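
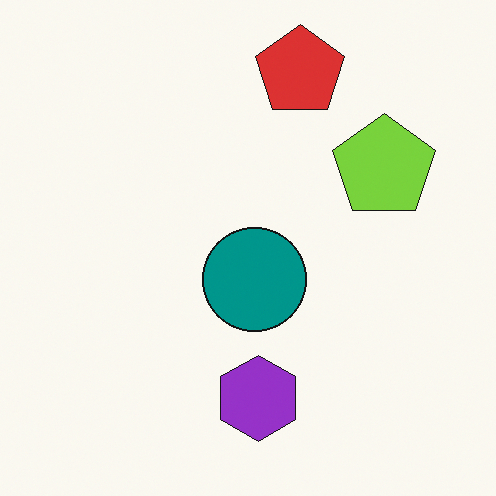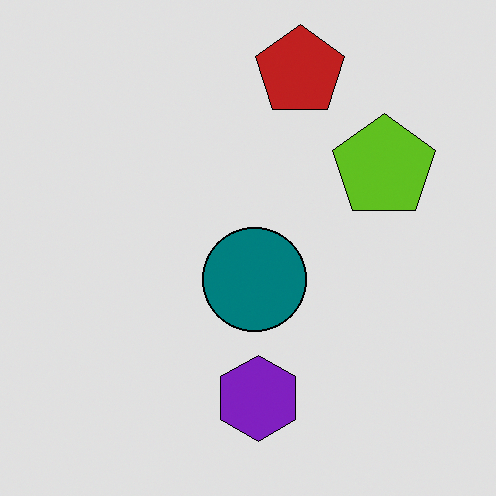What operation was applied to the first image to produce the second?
The second image is the first moderately posterized.

Each flat color has snapped to a coarser quantized level — most visibly, the near-white background has dropped to a flat grey.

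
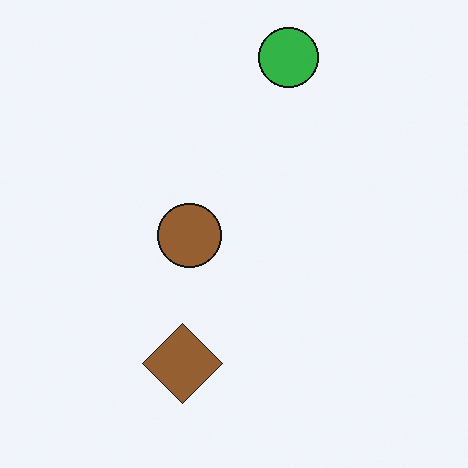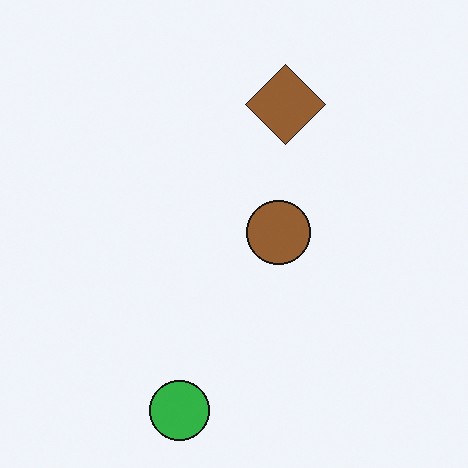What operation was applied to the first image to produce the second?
The image was rotated 180°.

The green circle sits in the top of the first image and the bottom of the second — consistent with a whole-image 180° rotation.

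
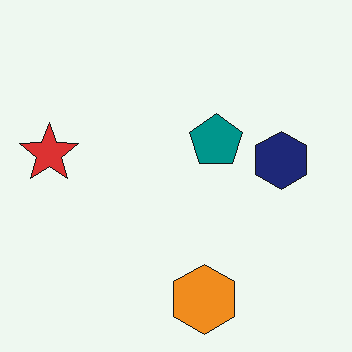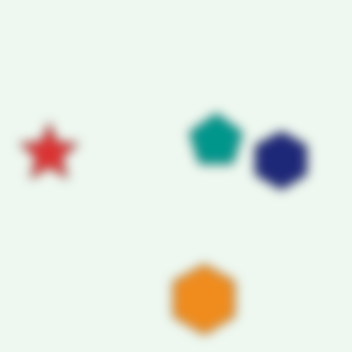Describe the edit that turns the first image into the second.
The second image is the first heavily blurred.

Shape edges and outlines are uniformly softened across the whole image.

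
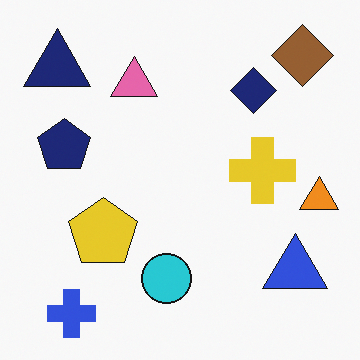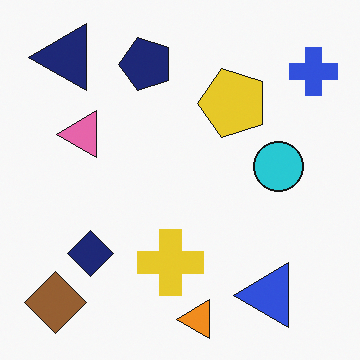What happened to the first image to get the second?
It was transposed (reflected across the top-left ↔ bottom-right diagonal).

Shapes have swapped their row and column positions — what was in the top-right is now in the bottom-left — a diagonal reflection.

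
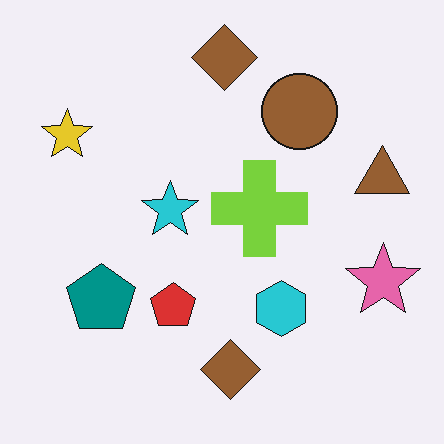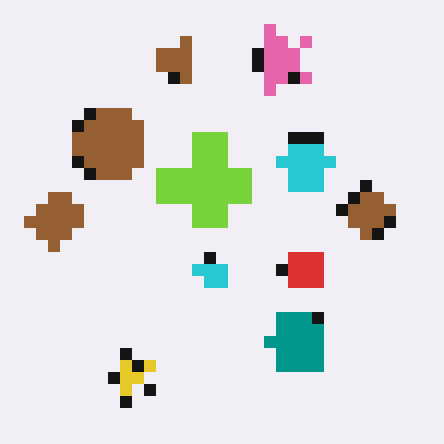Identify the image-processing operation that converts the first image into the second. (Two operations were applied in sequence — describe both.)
The second image is the first rotated 90° counter-clockwise, then coarsely pixelated.

The yellow star sits in the top-left of the first image and the bottom-left of the second — consistent with a whole-image 90° counter-clockwise rotation. Shapes are reduced to large square blocks; fine edges and outlines are lost — a downscale-then-upscale (mosaic) effect.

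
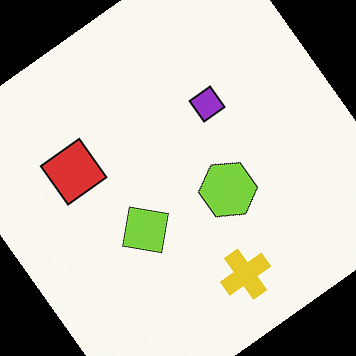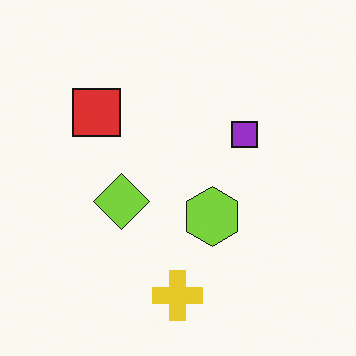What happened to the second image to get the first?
It was rotated counter-clockwise by a large amount — several tens of degrees.

Every shape is tilted by the same angle and the image corners show triangular fill wedges — a whole-image rotation by a non-right angle.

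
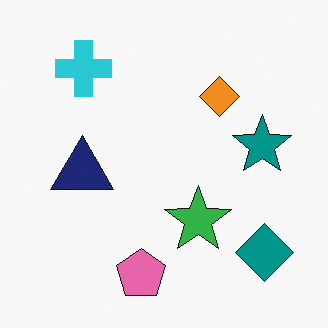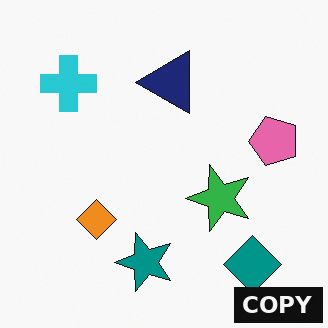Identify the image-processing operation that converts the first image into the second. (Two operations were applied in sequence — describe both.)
The second image is the first transposed (reflected across the top-left ↔ bottom-right diagonal), then watermarked with the text "COPY" in the lower-right corner.

Shapes have swapped their row and column positions — what was in the top-right is now in the bottom-left — a diagonal reflection. A dark label reading "COPY" appears in the lower-right corner.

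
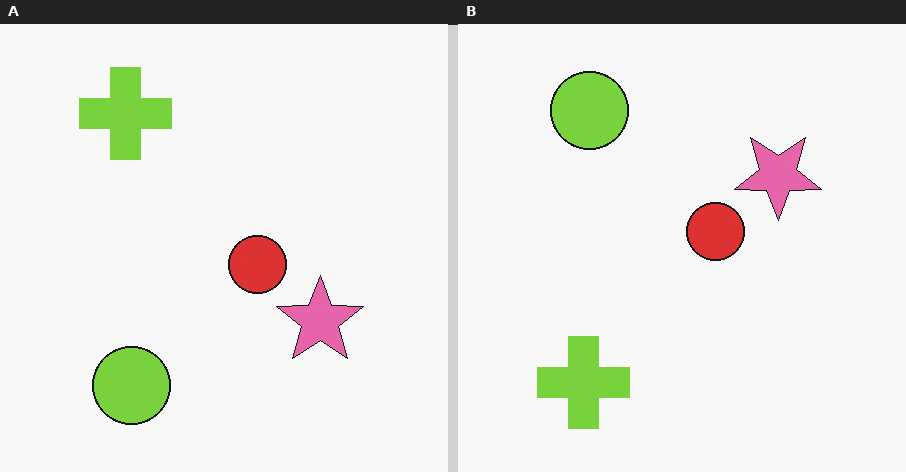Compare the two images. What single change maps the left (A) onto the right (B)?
Flipped vertically (top ↔ bottom).

The lime circle is in the bottom-left of the left (A) image and the top-left of the right (B) — shapes on opposite sides of the horizontal midline have swapped in a mirror flip.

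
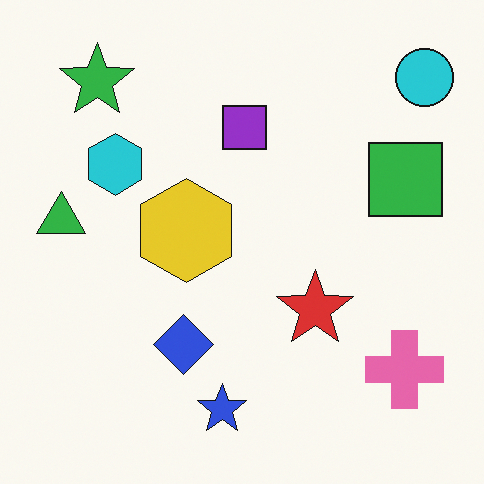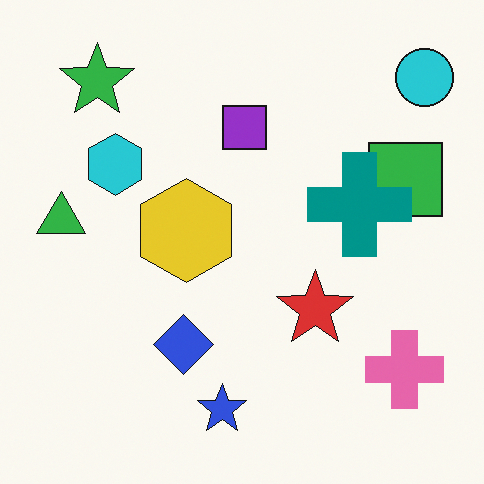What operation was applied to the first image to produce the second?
The image was overlaid with an additional teal cross.

A teal cross appears in the second image that is absent from the first.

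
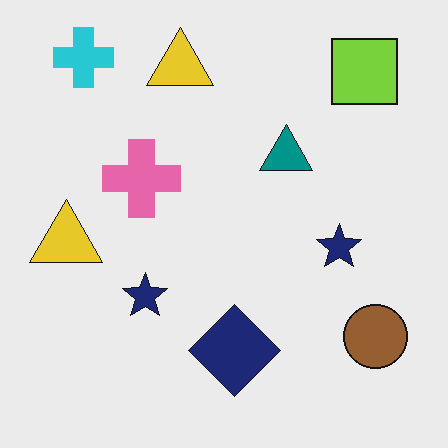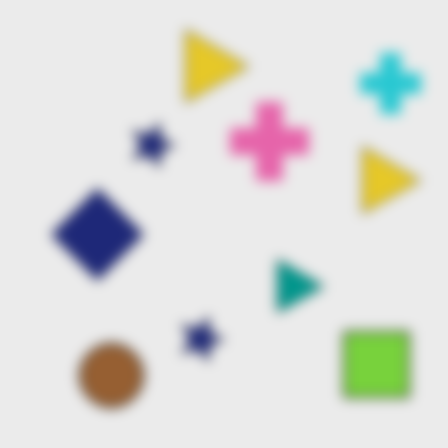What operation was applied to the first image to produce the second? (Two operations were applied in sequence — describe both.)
This is the original image rotated 90° clockwise, then heavily blurred.

The cyan cross sits in the top-left of the first image and the top-right of the second — consistent with a whole-image 90° clockwise rotation. Shape edges and outlines are uniformly softened across the whole image.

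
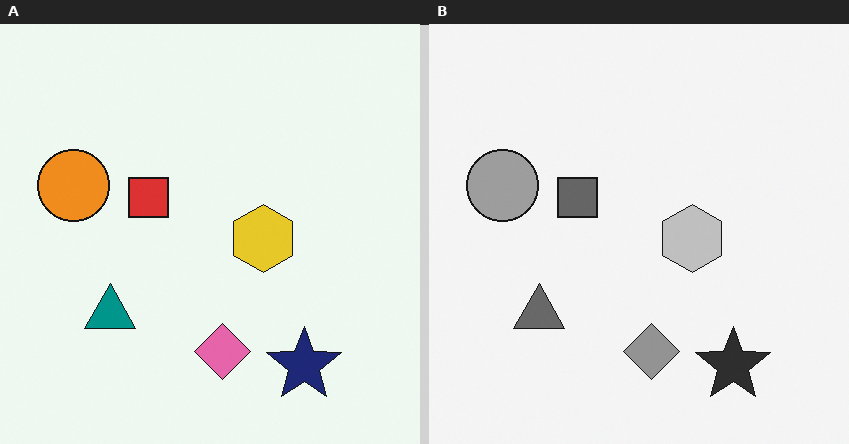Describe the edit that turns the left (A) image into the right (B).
This is the original image converted to grayscale.

All color is removed — every shape is now a shade of grey.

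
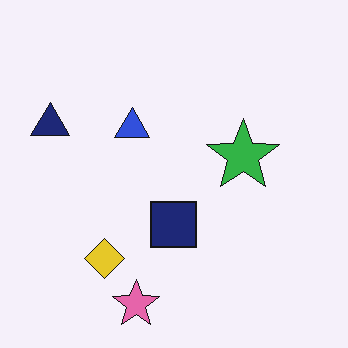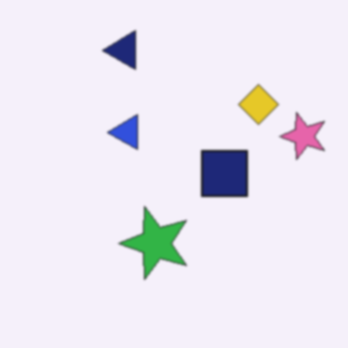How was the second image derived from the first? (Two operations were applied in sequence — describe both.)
The second image is the first transposed (reflected across the top-left ↔ bottom-right diagonal), then given a subtle gaussian blur.

Shapes have swapped their row and column positions — what was in the top-right is now in the bottom-left — a diagonal reflection. Shape edges and outlines are uniformly softened across the whole image.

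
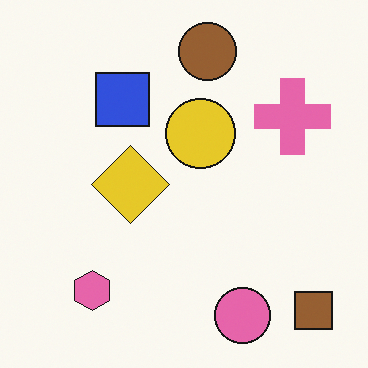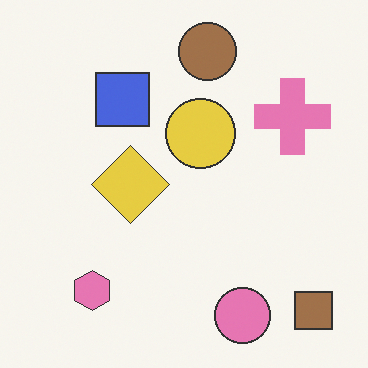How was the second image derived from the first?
Given slightly reduced contrast.

Tones are pushed toward mid-grey across the whole image — a global contrast change.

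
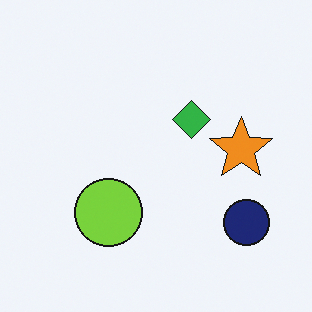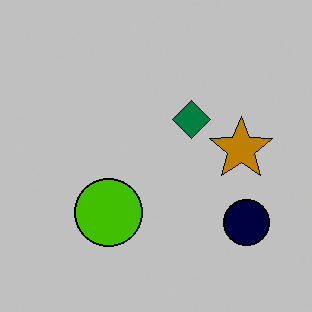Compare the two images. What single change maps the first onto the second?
This is the original image aggressively posterized.

Each flat color has snapped to a coarser quantized level — most visibly, the near-white background has dropped to a flat grey.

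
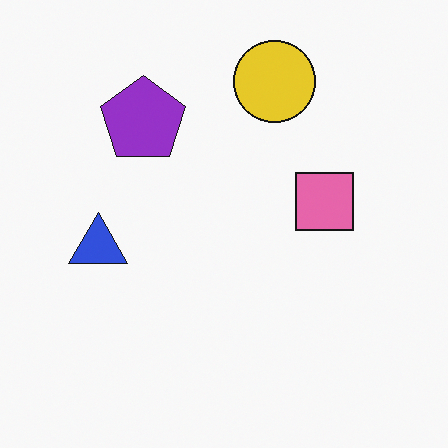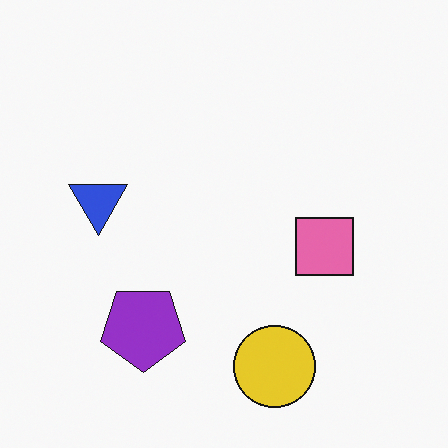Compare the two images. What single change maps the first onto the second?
Flipped vertically (top ↔ bottom).

The yellow circle is in the top of the first image and the bottom of the second — shapes on opposite sides of the horizontal midline have swapped in a mirror flip.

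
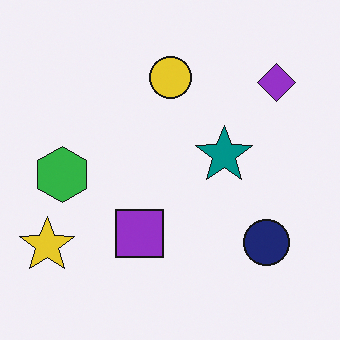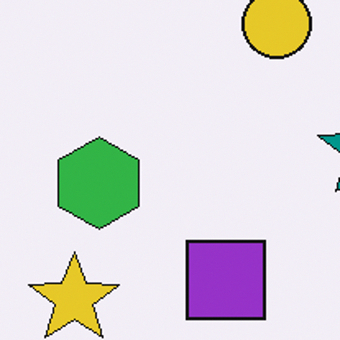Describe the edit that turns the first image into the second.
The transformation is: cropped tightly and scaled back up.

The visible shapes are larger and the field of view is narrower; shapes near the original edges may be partly or wholly outside the frame — a crop-and-rescale.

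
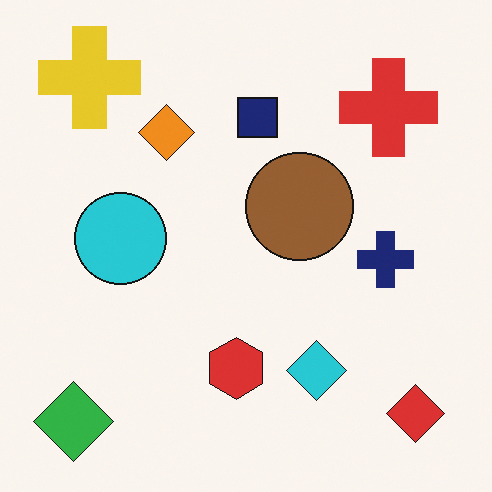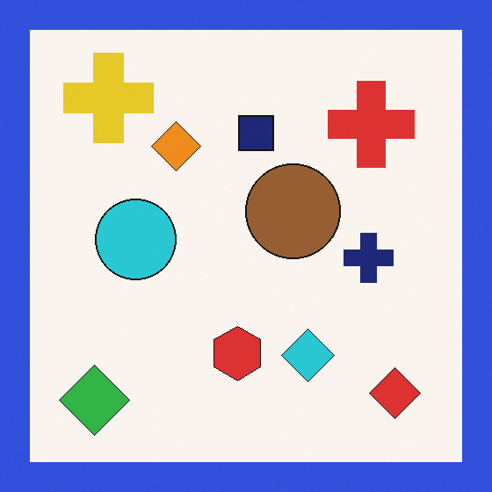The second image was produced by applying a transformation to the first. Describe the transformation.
Framed with a blue border.

A solid blue frame runs around the edge of the second image, with the content slightly shrunk inside it.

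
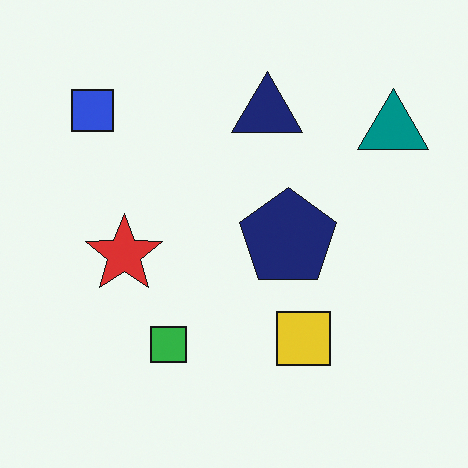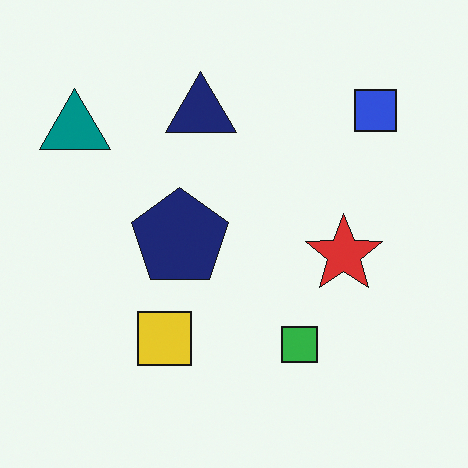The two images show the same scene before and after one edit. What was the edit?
Flipped horizontally (left ↔ right).

The teal triangle is in the top-right of the first image and the top-left of the second — shapes on opposite sides of the vertical midline have swapped in a mirror flip.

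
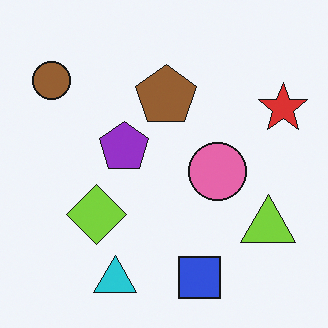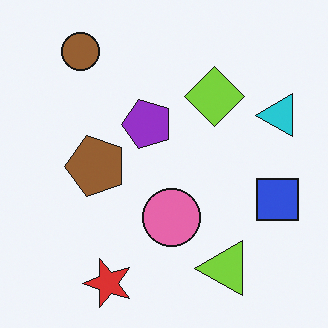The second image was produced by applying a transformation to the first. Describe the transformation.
The image was transposed (reflected across the top-left ↔ bottom-right diagonal).

Shapes have swapped their row and column positions — what was in the top-right is now in the bottom-left — a diagonal reflection.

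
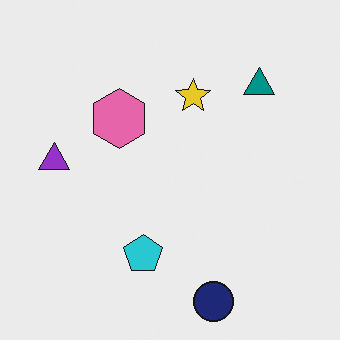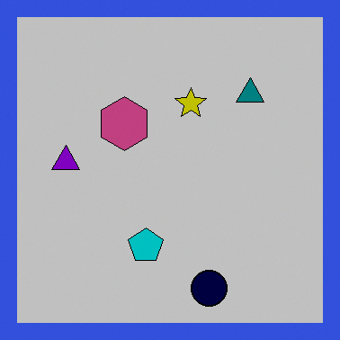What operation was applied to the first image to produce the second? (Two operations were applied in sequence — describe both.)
Aggressively posterized, then framed with a blue border.

Each flat color has snapped to a coarser quantized level — most visibly, the near-white background has dropped to a flat grey. A solid blue frame runs around the edge of the second image, with the content slightly shrunk inside it.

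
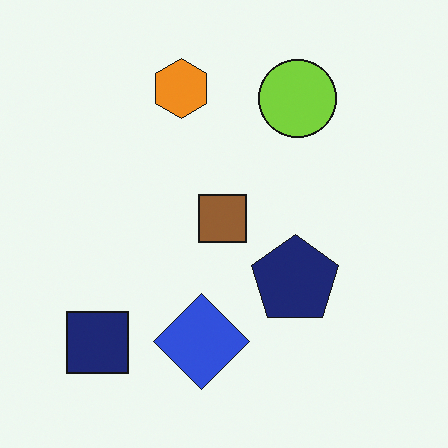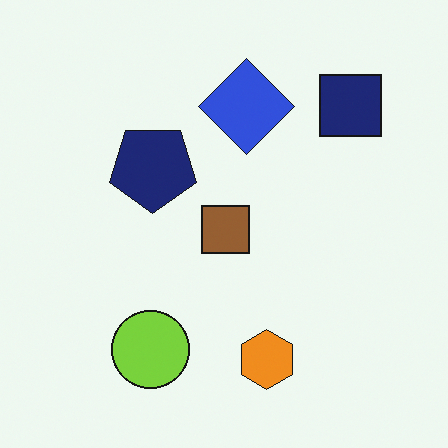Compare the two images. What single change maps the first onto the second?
It was rotated 180°.

The navy square sits in the bottom-left of the first image and the top-right of the second — consistent with a whole-image 180° rotation.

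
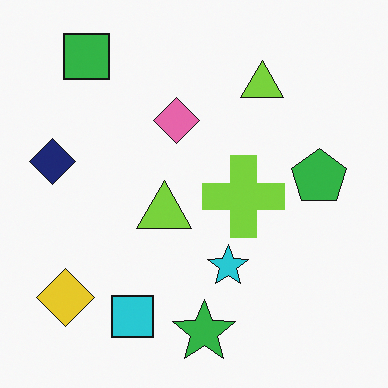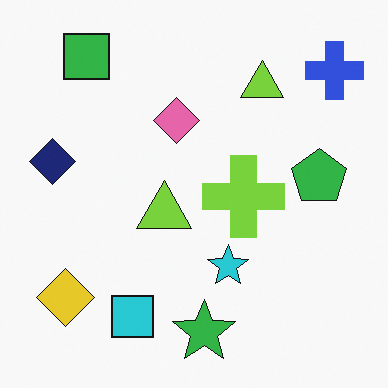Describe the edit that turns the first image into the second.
Overlaid with an additional blue cross.

A blue cross appears in the second image that is absent from the first.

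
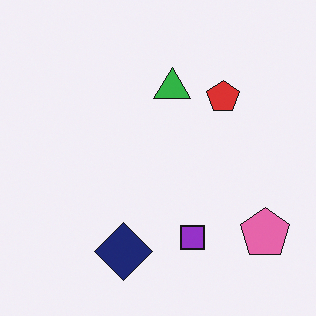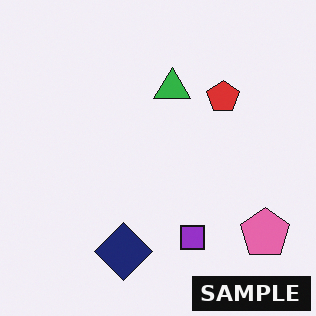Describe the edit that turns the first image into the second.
The second image is the first watermarked with the text "SAMPLE" in the lower-right corner.

A dark label reading "SAMPLE" appears in the lower-right corner.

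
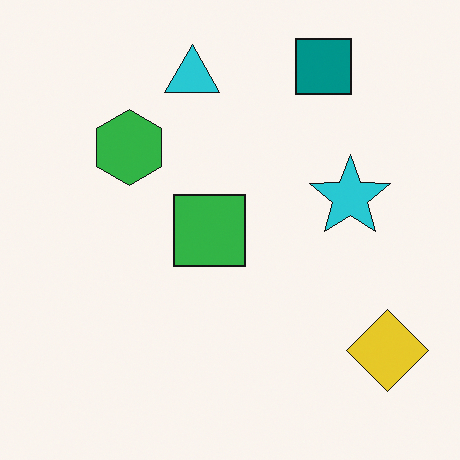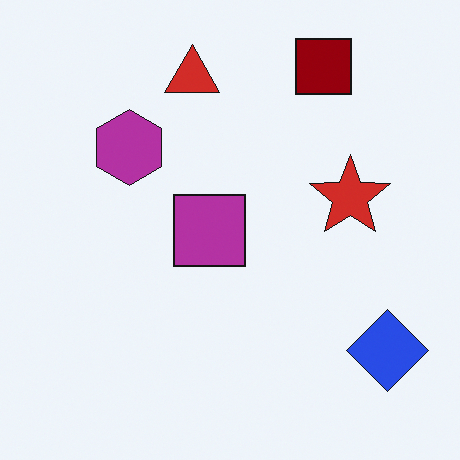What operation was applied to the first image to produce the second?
The second image is the first hue-shifted through roughly half the color wheel.

Every shape's color has rotated by the same amount around the hue wheel — a uniform hue shift.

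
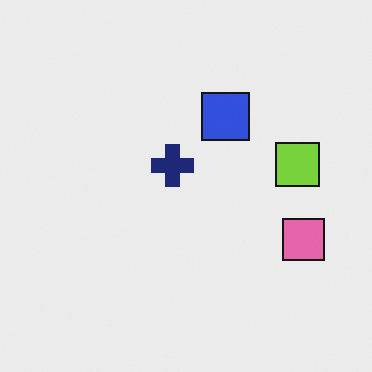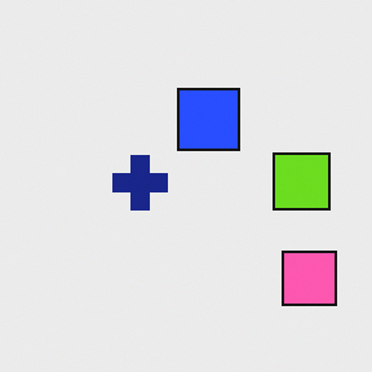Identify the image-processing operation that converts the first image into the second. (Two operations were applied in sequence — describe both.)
Cropped slightly and scaled back up, then slightly oversaturated.

The visible shapes are larger and the field of view is narrower; shapes near the original edges may be partly or wholly outside the frame — a crop-and-rescale. All colors are more vivid — a global saturation change.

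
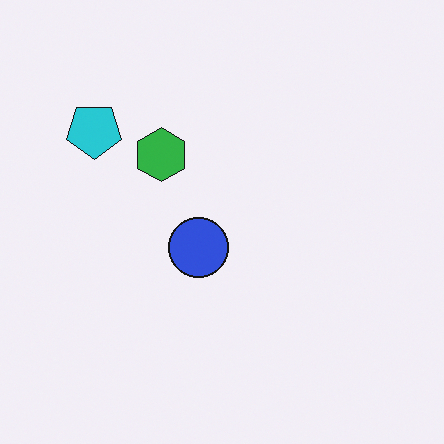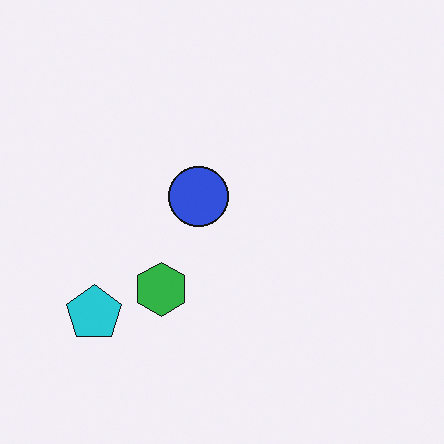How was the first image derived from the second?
It was flipped vertically (top ↔ bottom).

The cyan pentagon is in the bottom-left of the second image and the top-left of the first — shapes on opposite sides of the horizontal midline have swapped in a mirror flip.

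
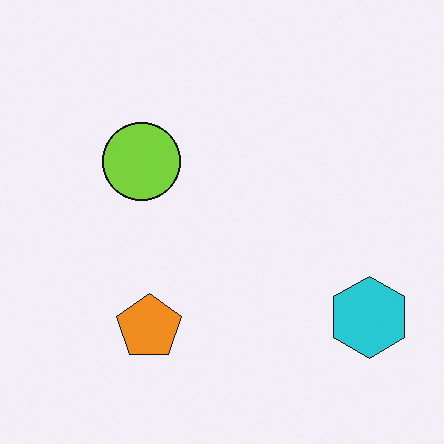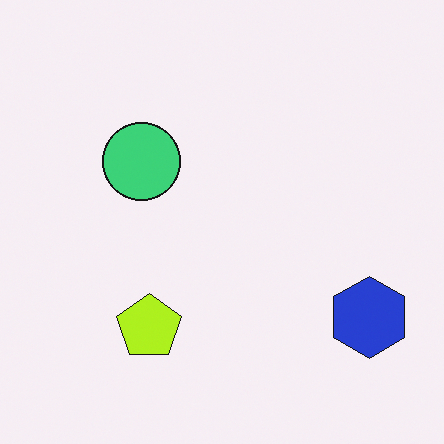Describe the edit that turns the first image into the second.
Hue-shifted by a small amount.

Every shape's color has rotated by the same amount around the hue wheel — a uniform hue shift.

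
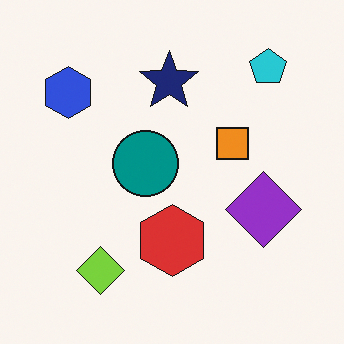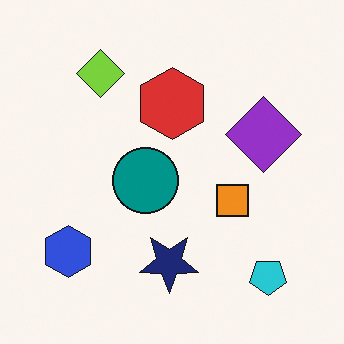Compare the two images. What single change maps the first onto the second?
The second image is the first flipped vertically (top ↔ bottom).

The cyan pentagon is in the top-right of the first image and the bottom-right of the second — shapes on opposite sides of the horizontal midline have swapped in a mirror flip.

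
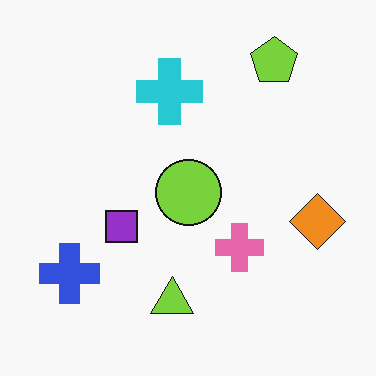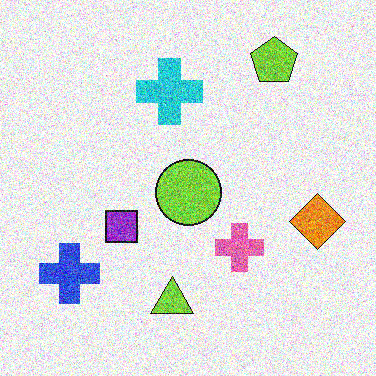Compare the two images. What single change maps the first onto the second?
The image was degraded with heavy additive noise.

Random speckle covers the whole image, including the flat background.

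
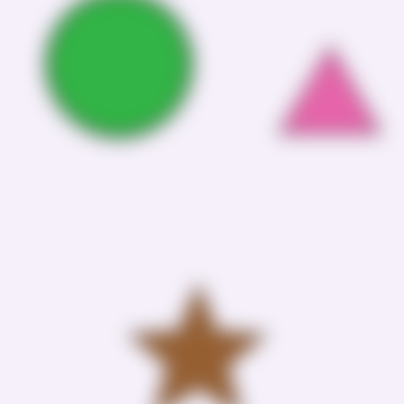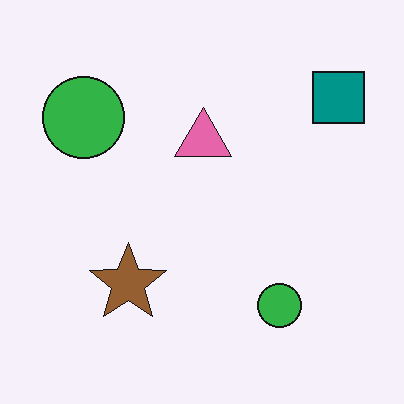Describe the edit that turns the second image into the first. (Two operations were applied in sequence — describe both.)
The image was strongly gaussian-blurred, then cropped tightly and scaled back up.

Shape edges and outlines are uniformly softened across the whole image. The visible shapes are larger and the field of view is narrower; shapes near the original edges may be partly or wholly outside the frame — a crop-and-rescale.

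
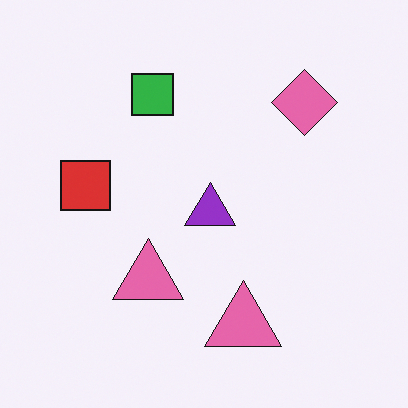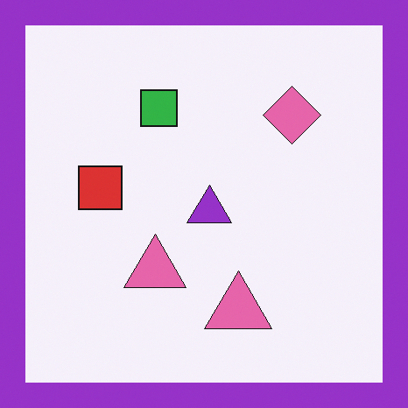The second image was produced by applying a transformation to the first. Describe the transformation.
The transformation is: framed with a purple border.

A solid purple frame runs around the edge of the second image, with the content slightly shrunk inside it.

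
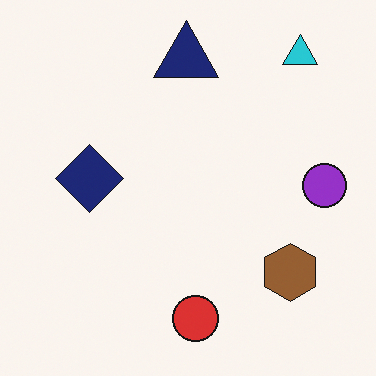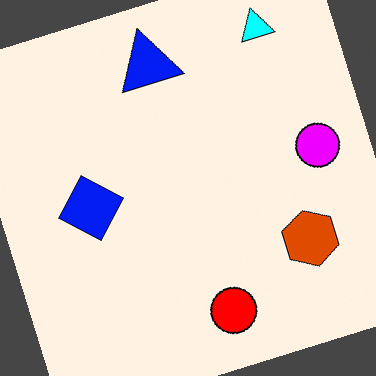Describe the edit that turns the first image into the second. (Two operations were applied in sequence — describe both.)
Made much more vivid (saturation change), then rotated counter-clockwise by a clearly visible amount.

All colors are more vivid — a global saturation change. Every shape is tilted by the same angle and the image corners show triangular fill wedges — a whole-image rotation by a non-right angle.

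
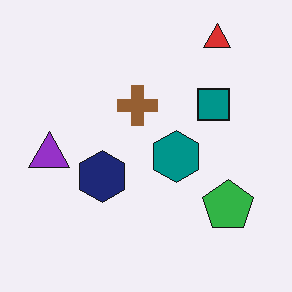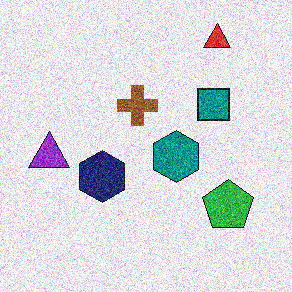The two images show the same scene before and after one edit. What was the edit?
Degraded with a thick layer of grain.

Random speckle covers the whole image, including the flat background.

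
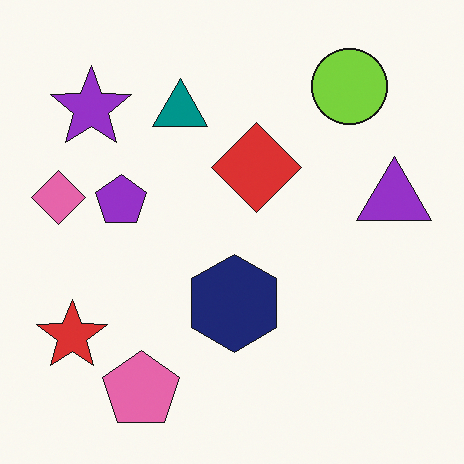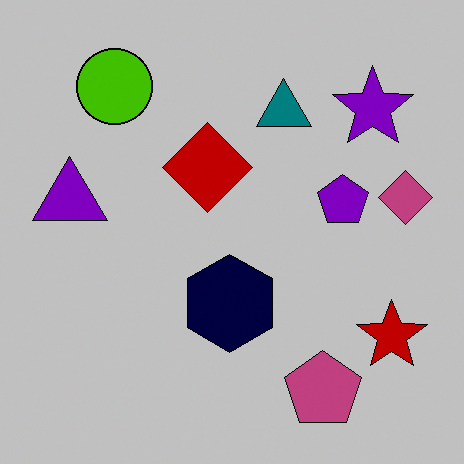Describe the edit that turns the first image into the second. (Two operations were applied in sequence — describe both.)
The second image is the first flipped horizontally (left ↔ right), then aggressively posterized.

The pink diamond is in the left of the first image and the right of the second — shapes on opposite sides of the vertical midline have swapped in a mirror flip. Each flat color has snapped to a coarser quantized level — most visibly, the near-white background has dropped to a flat grey.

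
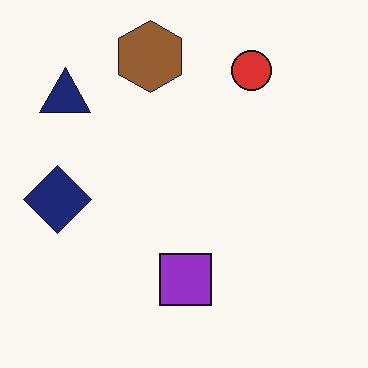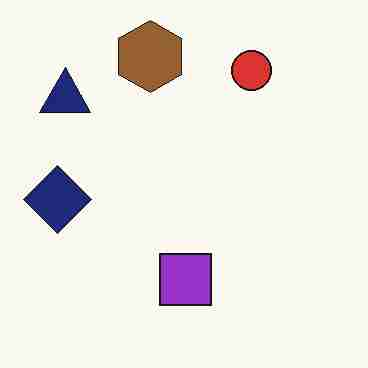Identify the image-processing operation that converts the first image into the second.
The second image is the first heavily JPEG-compressed with obvious blocking artifacts.

Blocky 8×8 compression artifacts appear around shape edges and the flat background shows ringing — characteristic JPEG degradation.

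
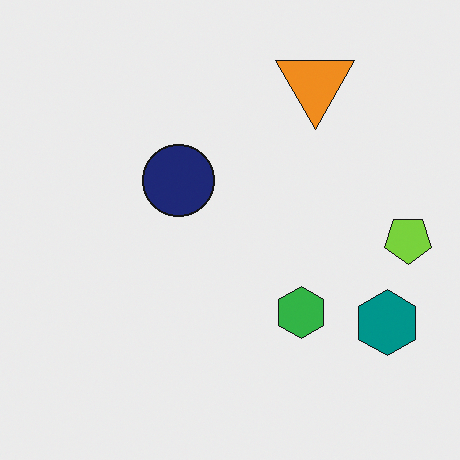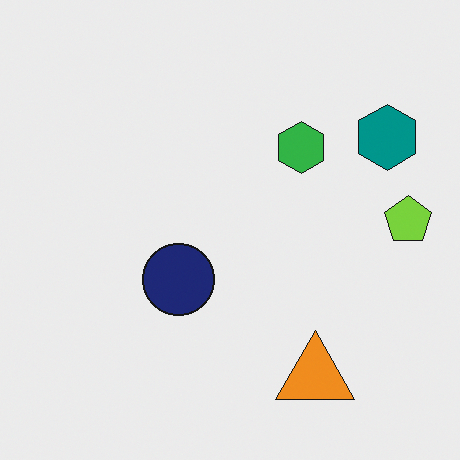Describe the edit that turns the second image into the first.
The transformation is: flipped vertically (top ↔ bottom).

The orange triangle is in the bottom-right of the second image and the top-right of the first — shapes on opposite sides of the horizontal midline have swapped in a mirror flip.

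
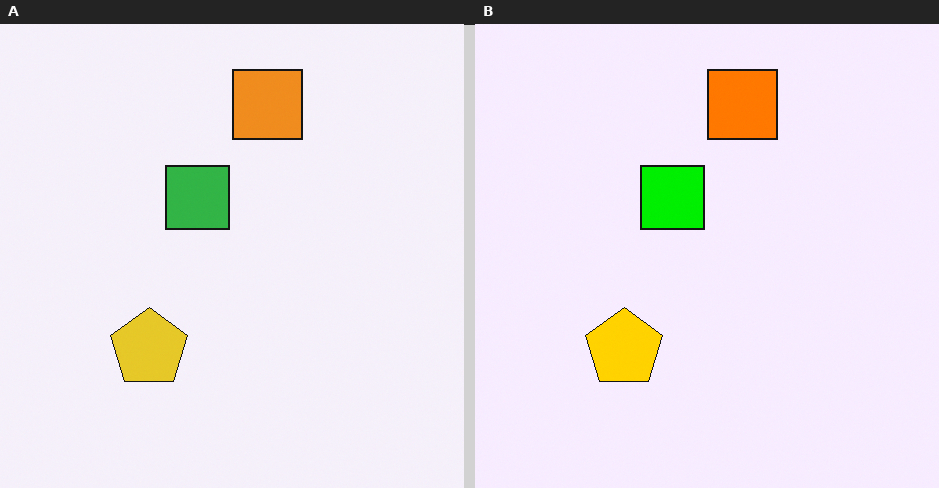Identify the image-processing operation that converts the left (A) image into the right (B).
Heavily oversaturated.

All colors are more vivid — a global saturation change.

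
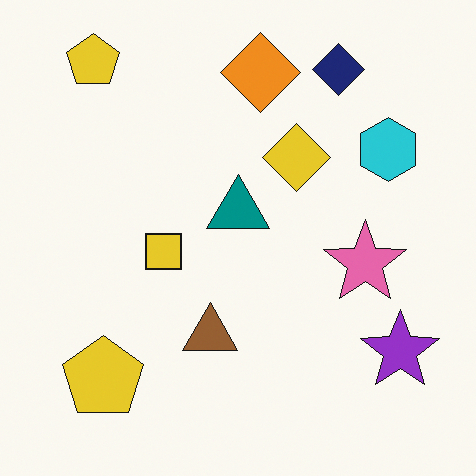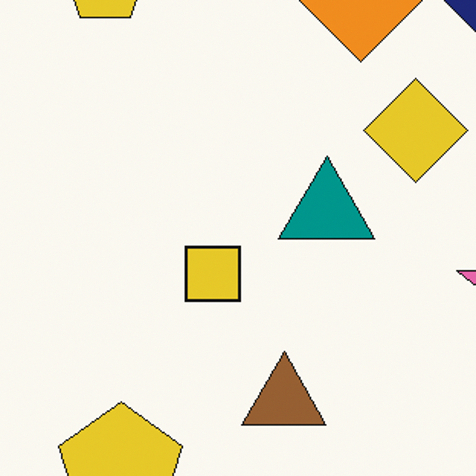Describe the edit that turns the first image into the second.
The transformation is: cropped to a modestly smaller region and rescaled.

The visible shapes are larger and the field of view is narrower; shapes near the original edges may be partly or wholly outside the frame — a crop-and-rescale.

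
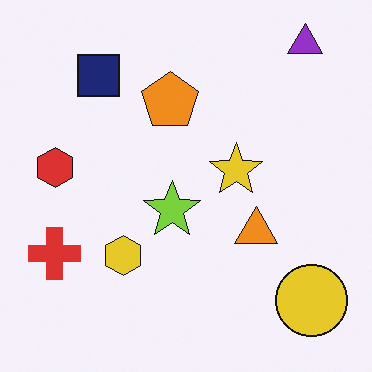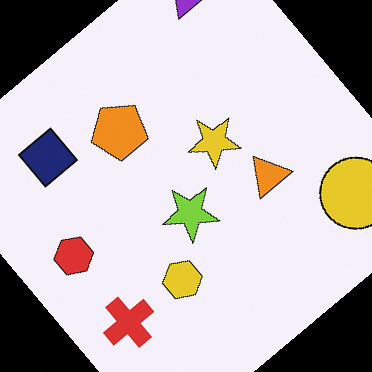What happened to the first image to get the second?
The second image is the first rotated counter-clockwise by a large amount — several tens of degrees.

Every shape is tilted by the same angle and the image corners show triangular fill wedges — a whole-image rotation by a non-right angle.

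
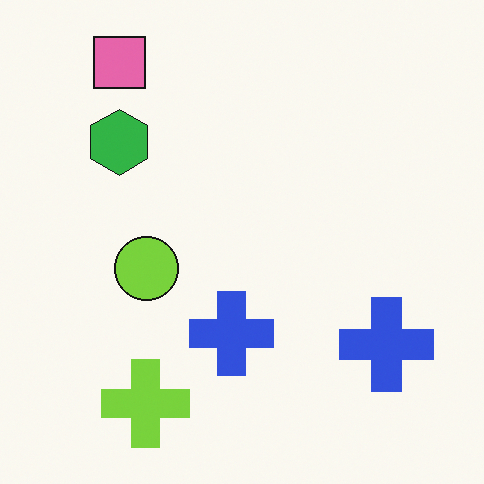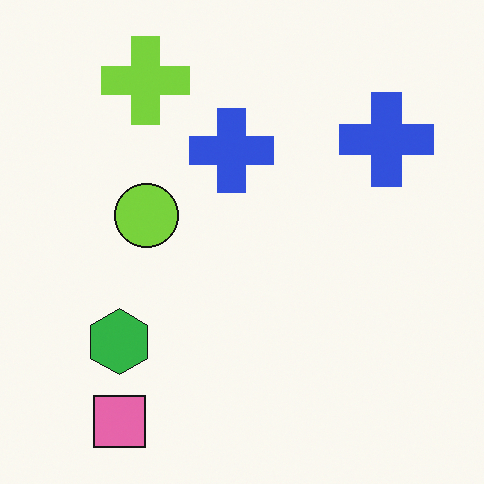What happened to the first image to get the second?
Flipped vertically (top ↔ bottom).

The pink square is in the top-left of the first image and the bottom-left of the second — shapes on opposite sides of the horizontal midline have swapped in a mirror flip.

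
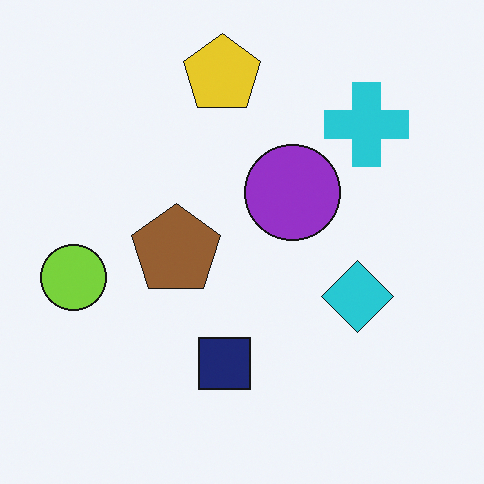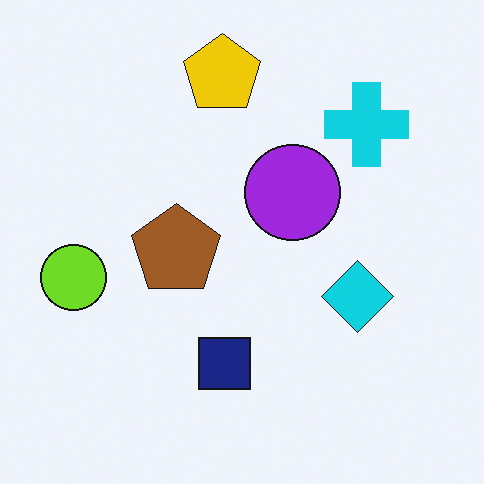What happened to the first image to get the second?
The transformation is: slightly oversaturated.

All colors are more vivid — a global saturation change.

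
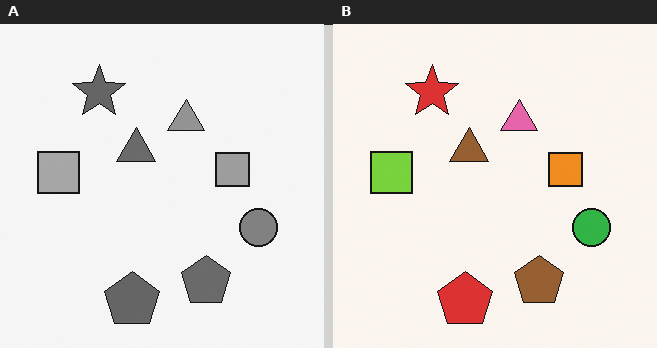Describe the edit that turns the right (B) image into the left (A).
This is the original image converted to grayscale.

All color is removed — every shape is now a shade of grey.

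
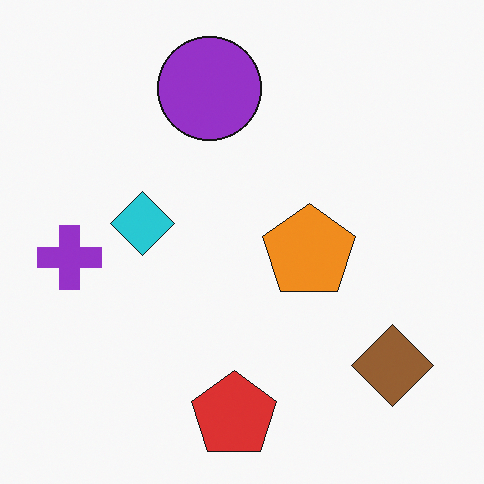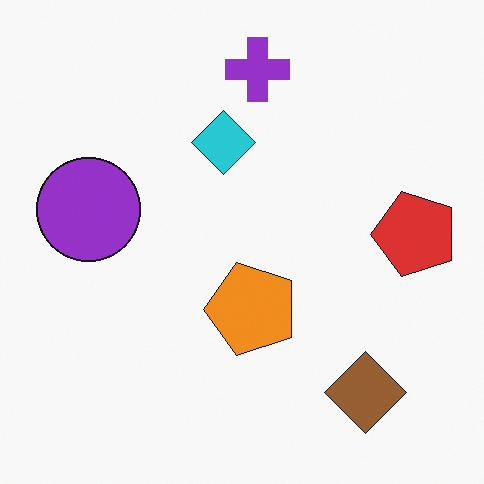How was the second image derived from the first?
The image was transposed (reflected across the top-left ↔ bottom-right diagonal).

Shapes have swapped their row and column positions — what was in the top-right is now in the bottom-left — a diagonal reflection.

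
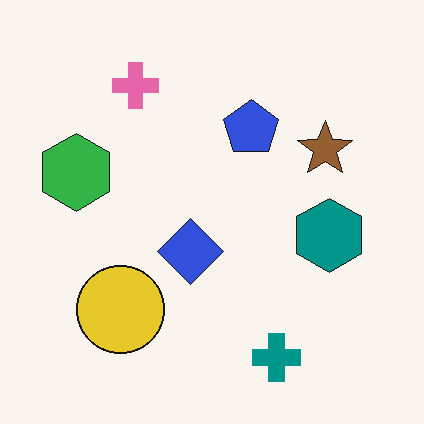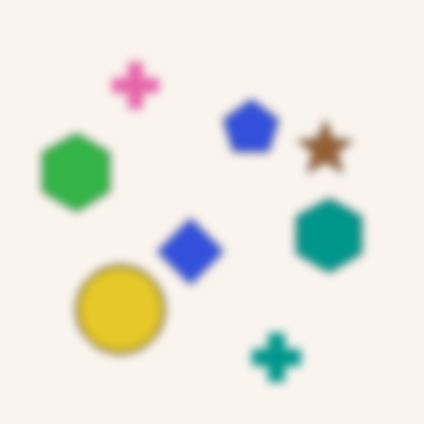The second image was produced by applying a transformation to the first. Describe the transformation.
The image was noticeably gaussian-blurred.

Shape edges and outlines are uniformly softened across the whole image.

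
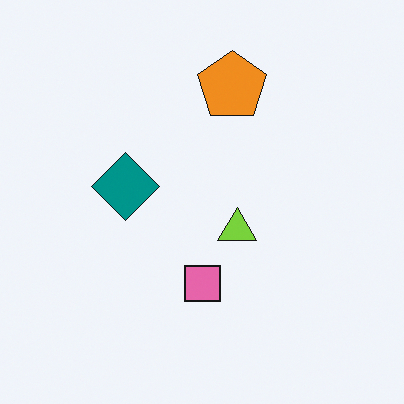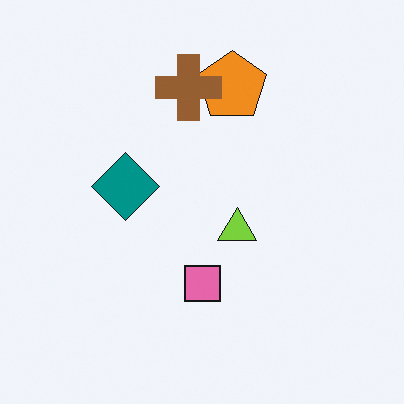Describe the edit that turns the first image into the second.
This is the original image overlaid with an additional brown cross.

A brown cross appears in the second image that is absent from the first.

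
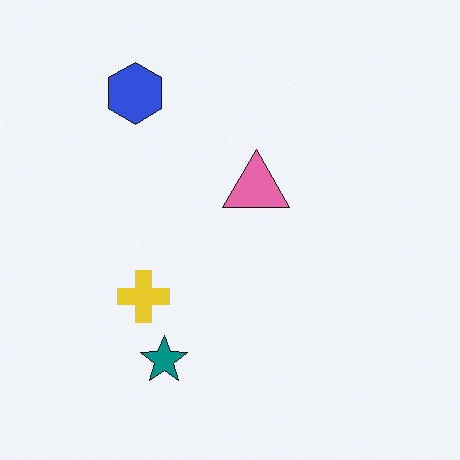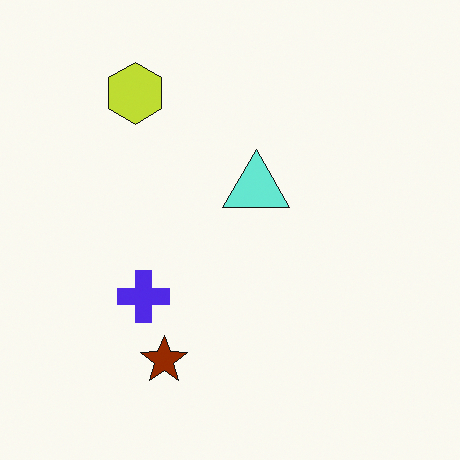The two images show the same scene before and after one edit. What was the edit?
It was hue-shifted by a large amount.

Every shape's color has rotated by the same amount around the hue wheel — a uniform hue shift.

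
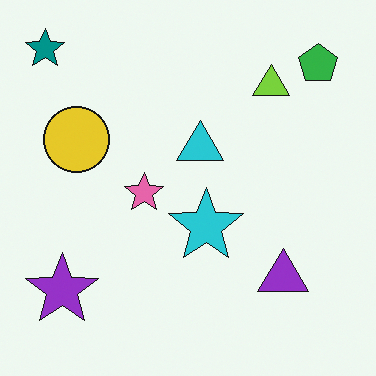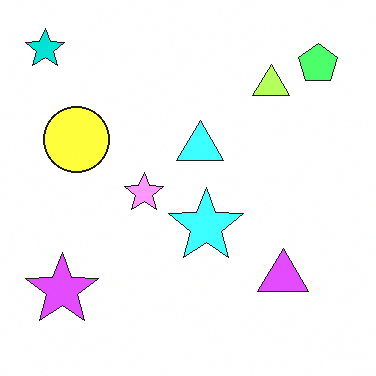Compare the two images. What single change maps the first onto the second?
The transformation is: substantially brightened.

Every pixel — background and shapes alike — is uniformly brightened.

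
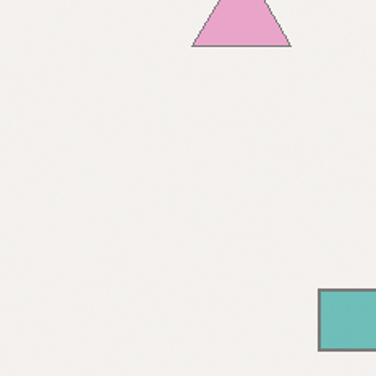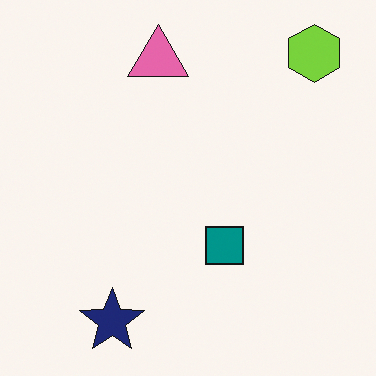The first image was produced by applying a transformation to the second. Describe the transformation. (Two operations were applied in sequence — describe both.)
The image was washed out (contrast reduced), then cropped tightly and scaled back up.

Tones are pushed toward mid-grey across the whole image — a global contrast change. The visible shapes are larger and the field of view is narrower; shapes near the original edges may be partly or wholly outside the frame — a crop-and-rescale.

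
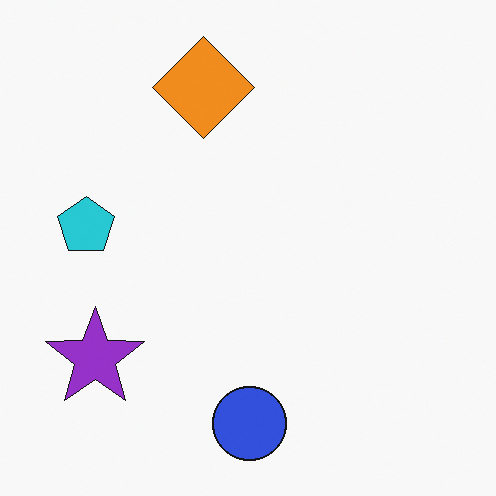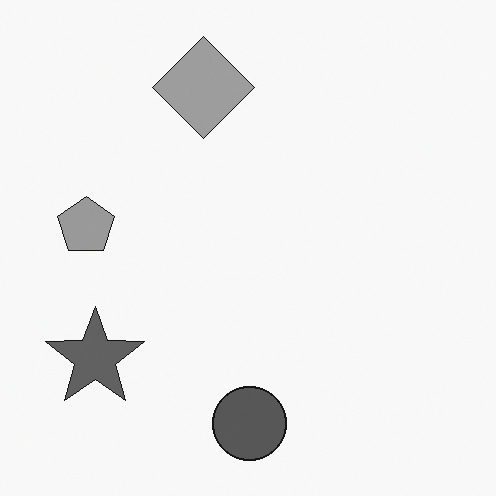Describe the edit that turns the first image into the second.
The transformation is: converted to grayscale.

All color is removed — every shape is now a shade of grey.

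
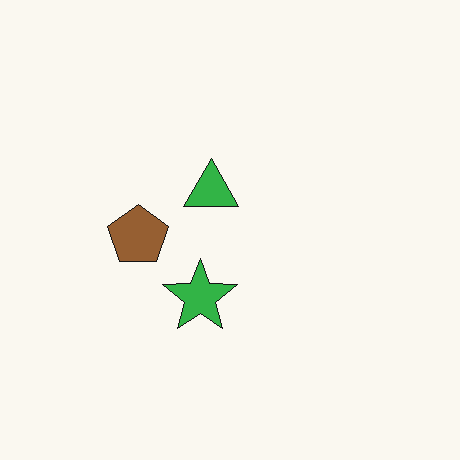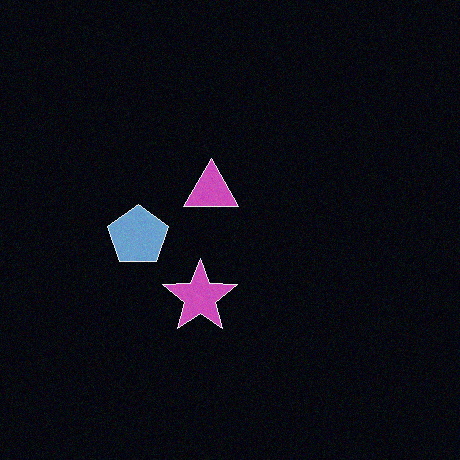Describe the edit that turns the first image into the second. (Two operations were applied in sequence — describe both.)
Color-inverted (negative), then degraded with light additive noise.

The light background has become dark and every shape's color is its complement — a photographic negative. Random speckle covers the whole image, including the flat background.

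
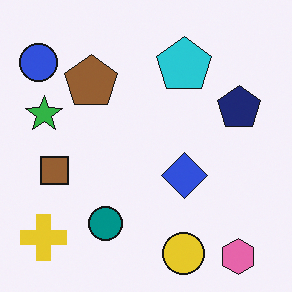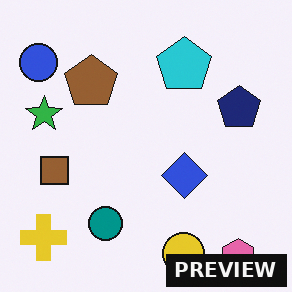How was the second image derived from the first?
The transformation is: watermarked with the text "PREVIEW" in the lower-right corner.

A dark label reading "PREVIEW" appears in the lower-right corner.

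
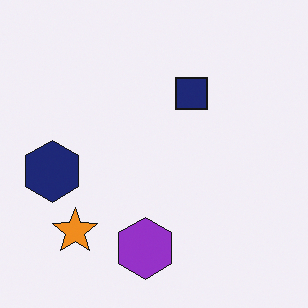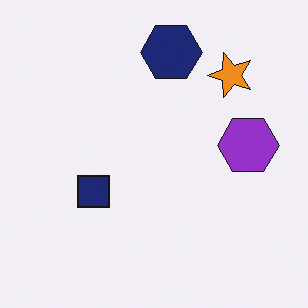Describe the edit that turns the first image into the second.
The transformation is: transposed (reflected across the top-left ↔ bottom-right diagonal).

Shapes have swapped their row and column positions — what was in the top-right is now in the bottom-left — a diagonal reflection.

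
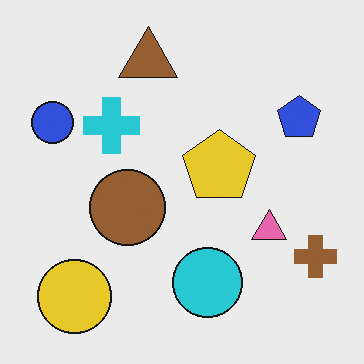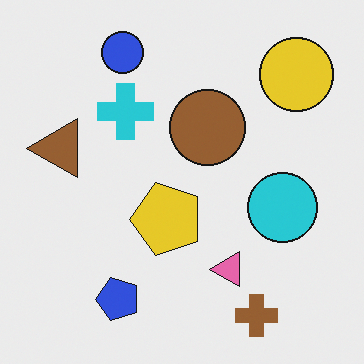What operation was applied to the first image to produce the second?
This is the original image transposed (reflected across the top-left ↔ bottom-right diagonal).

Shapes have swapped their row and column positions — what was in the top-right is now in the bottom-left — a diagonal reflection.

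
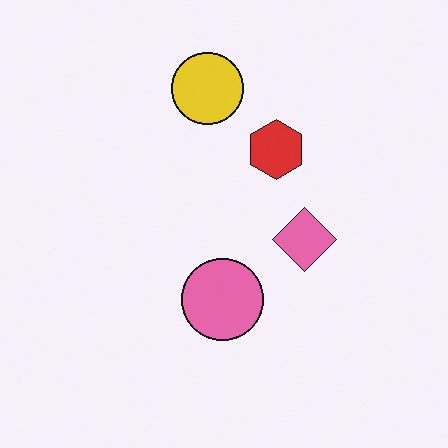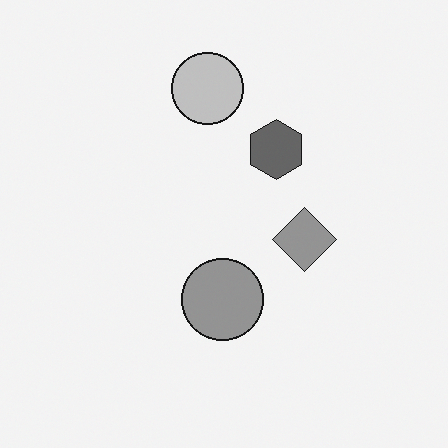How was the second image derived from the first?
It was converted to grayscale.

All color is removed — every shape is now a shade of grey.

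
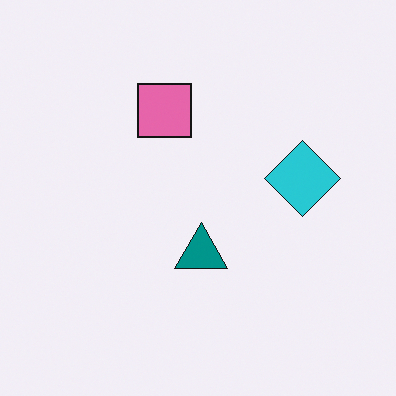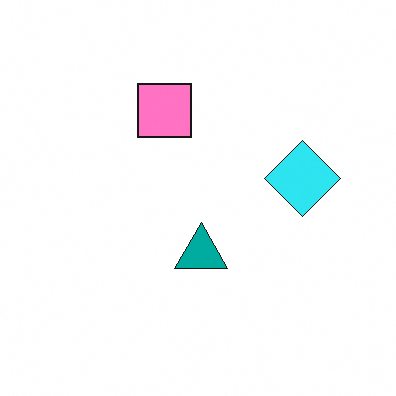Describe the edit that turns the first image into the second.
The second image is the first brightened a little.

Every pixel — background and shapes alike — is uniformly brightened.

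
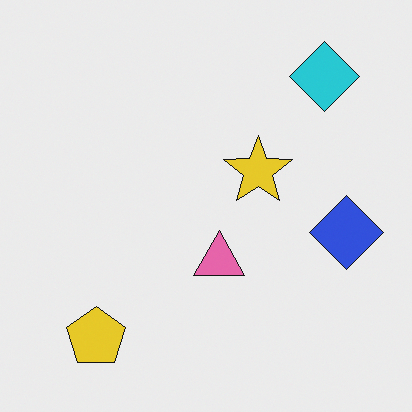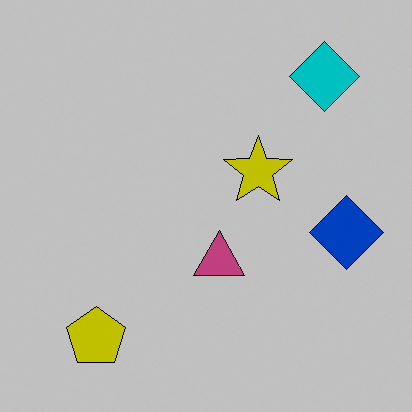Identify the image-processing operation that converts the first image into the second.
The image was heavily posterized to just a handful of flat colors.

Each flat color has snapped to a coarser quantized level — most visibly, the near-white background has dropped to a flat grey.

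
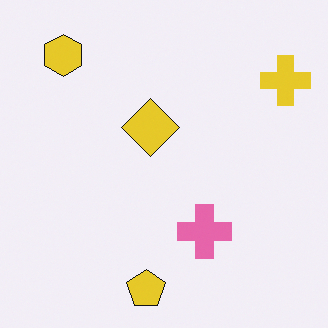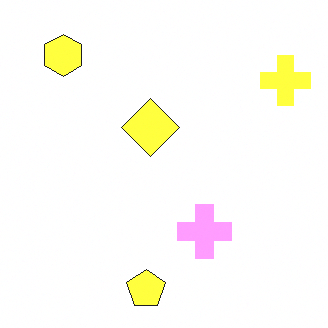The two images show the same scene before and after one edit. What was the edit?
The transformation is: substantially brightened.

Every pixel — background and shapes alike — is uniformly brightened.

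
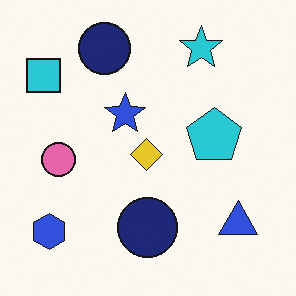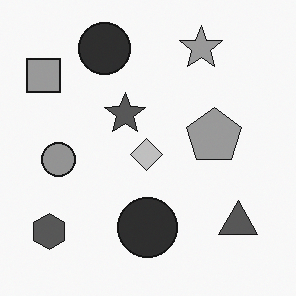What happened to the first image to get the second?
Converted to grayscale.

All color is removed — every shape is now a shade of grey.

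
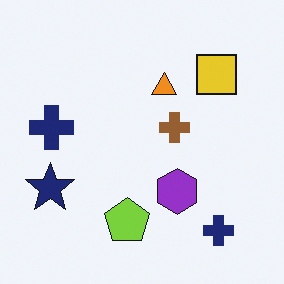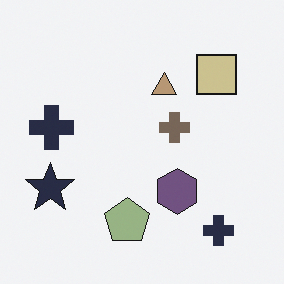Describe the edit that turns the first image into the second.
This is the original image heavily desaturated.

All colors are more muted and greyish — a global saturation change.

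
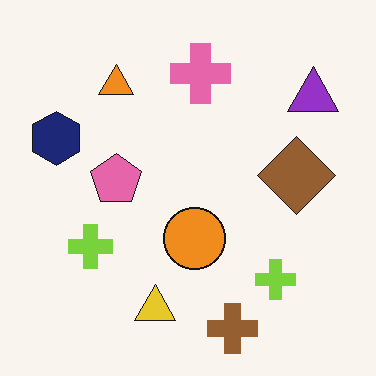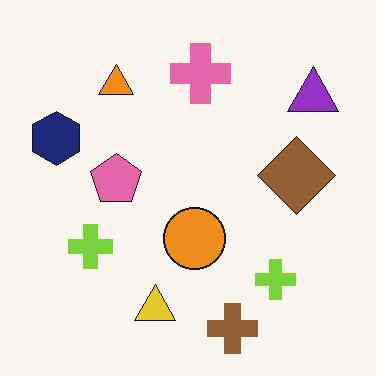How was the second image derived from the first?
It was JPEG-compressed with visible artifacts.

Blocky 8×8 compression artifacts appear around shape edges and the flat background shows ringing — characteristic JPEG degradation.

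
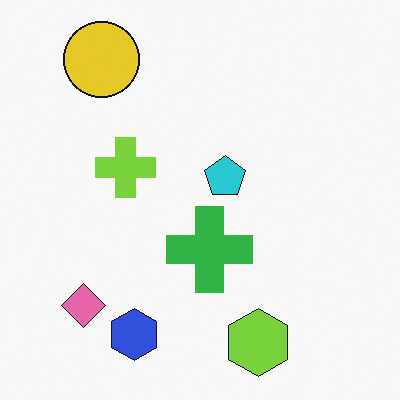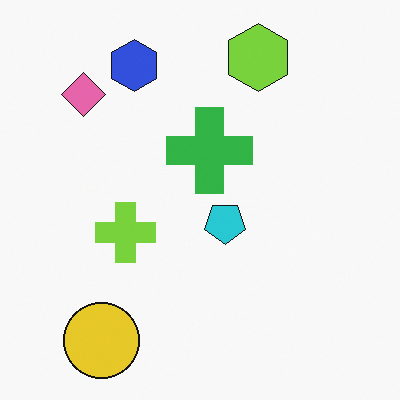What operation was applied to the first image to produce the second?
The image was flipped vertically (top ↔ bottom).

The lime hexagon is in the bottom of the first image and the top of the second — shapes on opposite sides of the horizontal midline have swapped in a mirror flip.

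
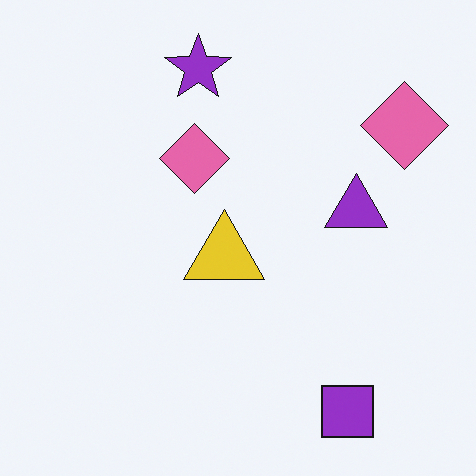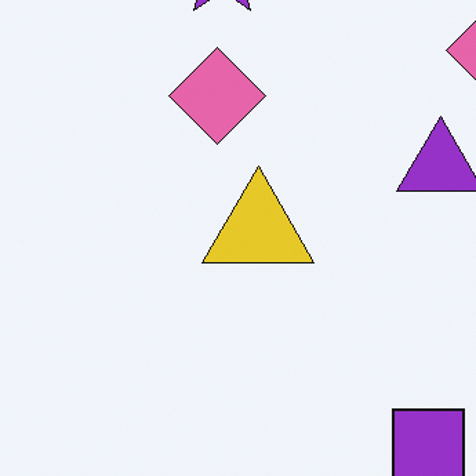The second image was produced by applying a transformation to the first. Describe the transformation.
It was cropped slightly and scaled back up.

The visible shapes are larger and the field of view is narrower; shapes near the original edges may be partly or wholly outside the frame — a crop-and-rescale.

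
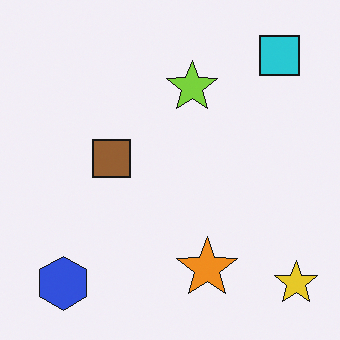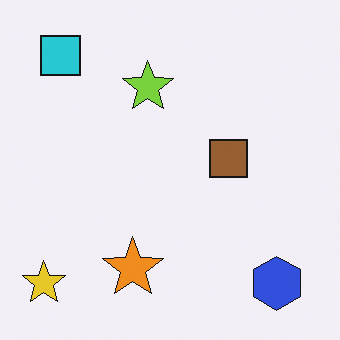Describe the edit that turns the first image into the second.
Flipped horizontally (left ↔ right).

The yellow star is in the bottom-right of the first image and the bottom-left of the second — shapes on opposite sides of the vertical midline have swapped in a mirror flip.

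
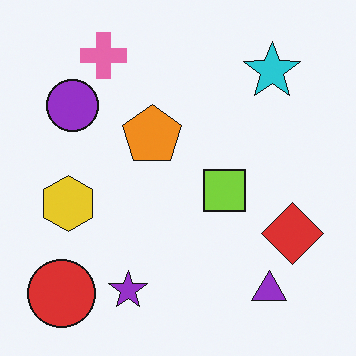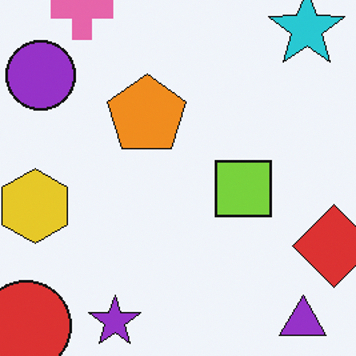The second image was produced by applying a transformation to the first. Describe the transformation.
It was cropped slightly and scaled back up.

The visible shapes are larger and the field of view is narrower; shapes near the original edges may be partly or wholly outside the frame — a crop-and-rescale.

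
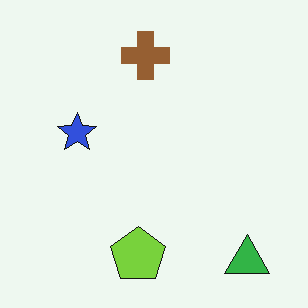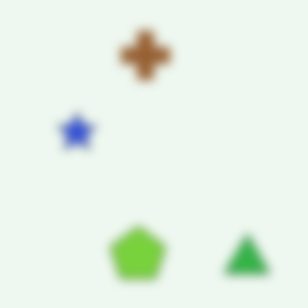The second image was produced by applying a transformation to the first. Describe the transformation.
The transformation is: strongly gaussian-blurred.

Shape edges and outlines are uniformly softened across the whole image.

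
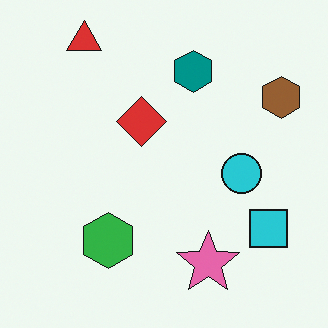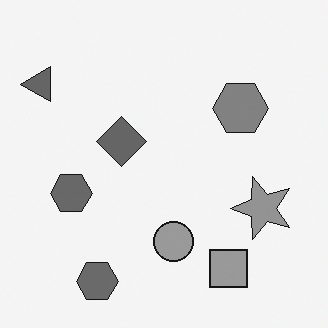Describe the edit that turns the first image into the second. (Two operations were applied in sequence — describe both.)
It was converted to grayscale, then transposed (reflected across the top-left ↔ bottom-right diagonal).

All color is removed — every shape is now a shade of grey. Shapes have swapped their row and column positions — what was in the top-right is now in the bottom-left — a diagonal reflection.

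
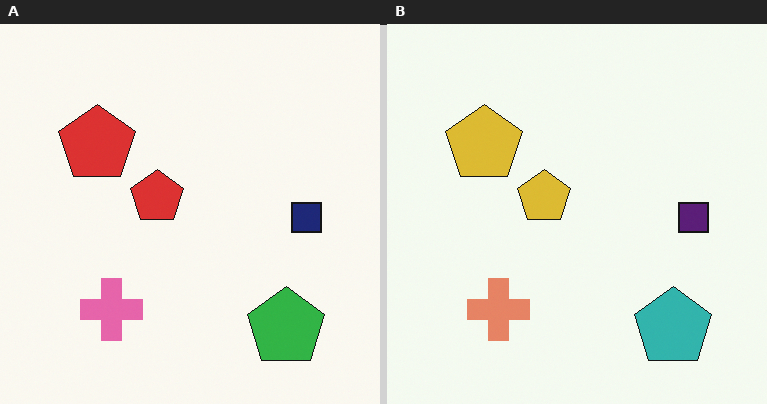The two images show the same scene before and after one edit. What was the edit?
It was hue-shifted slightly.

Every shape's color has rotated by the same amount around the hue wheel — a uniform hue shift.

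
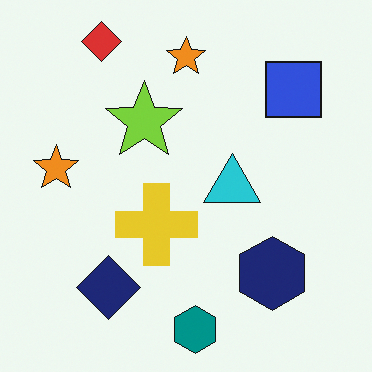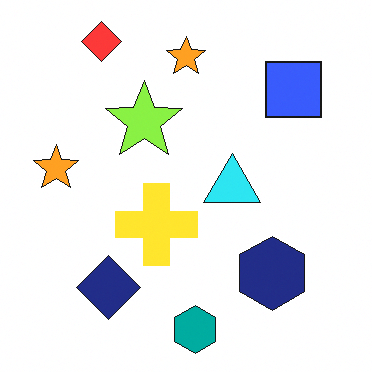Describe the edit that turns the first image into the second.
The second image is the first brightened a little.

Every pixel — background and shapes alike — is uniformly brightened.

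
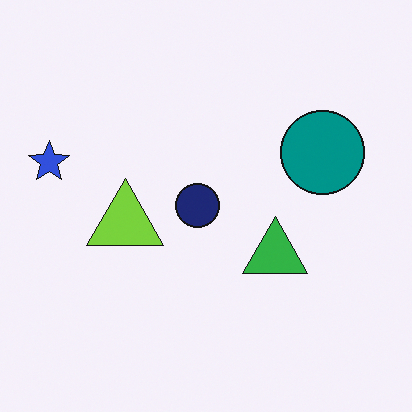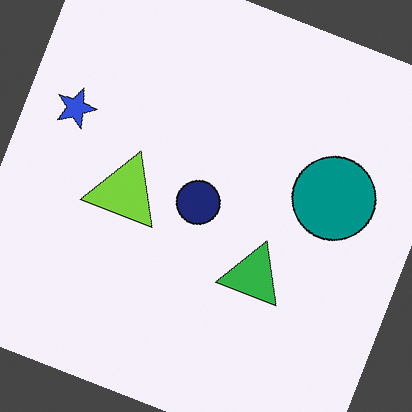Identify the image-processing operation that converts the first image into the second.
It was rotated clockwise by a clearly visible amount.

Every shape is tilted by the same angle and the image corners show triangular fill wedges — a whole-image rotation by a non-right angle.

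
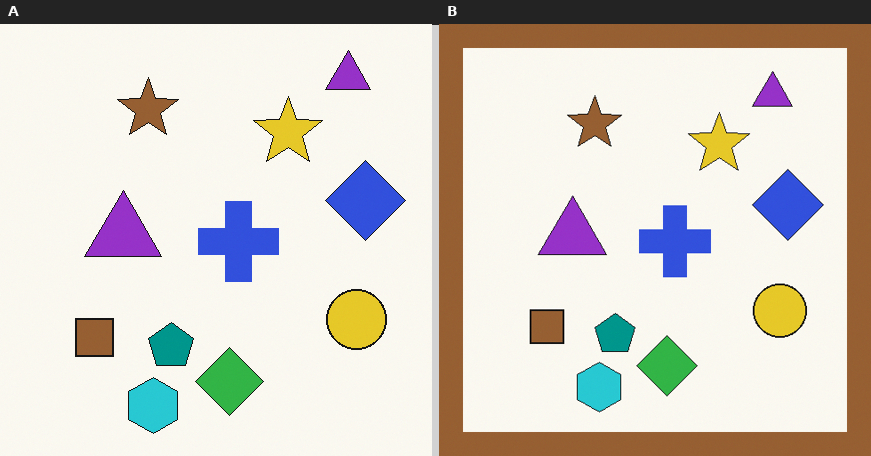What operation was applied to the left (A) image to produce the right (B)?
The image was framed with a brown border.

A solid brown frame runs around the edge of the right (B) image, with the content slightly shrunk inside it.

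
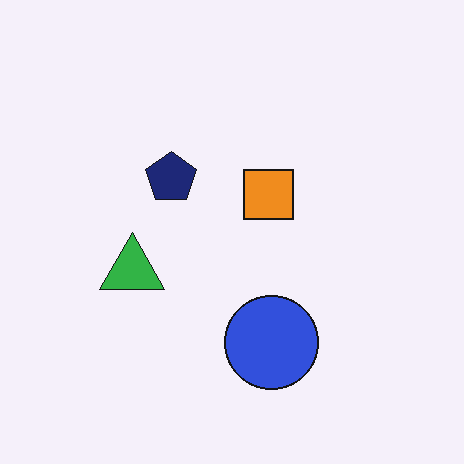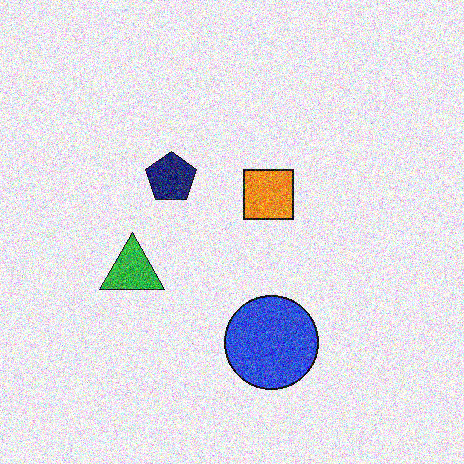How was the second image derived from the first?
This is the original image degraded with heavy additive noise.

Random speckle covers the whole image, including the flat background.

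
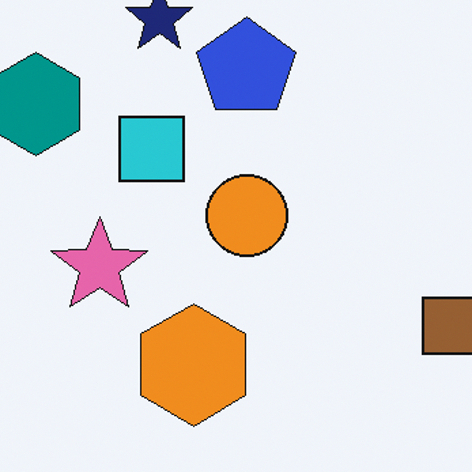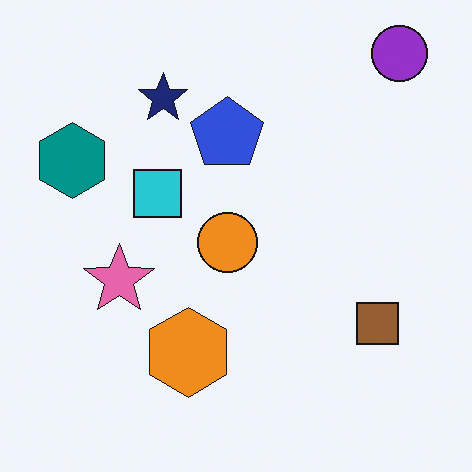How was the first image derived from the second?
The first image is the second cropped to a modestly smaller region and rescaled.

The visible shapes are larger and the field of view is narrower; shapes near the original edges may be partly or wholly outside the frame — a crop-and-rescale.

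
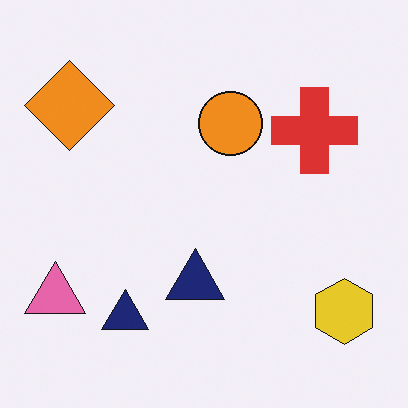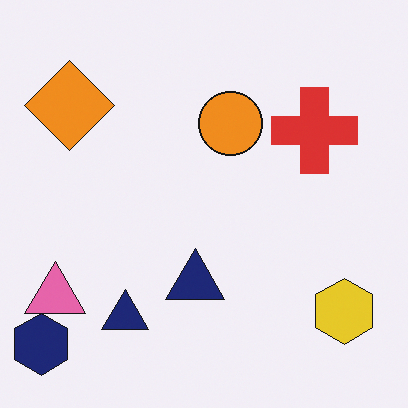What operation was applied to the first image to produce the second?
This is the original image overlaid with an additional navy hexagon.

A navy hexagon appears in the second image that is absent from the first.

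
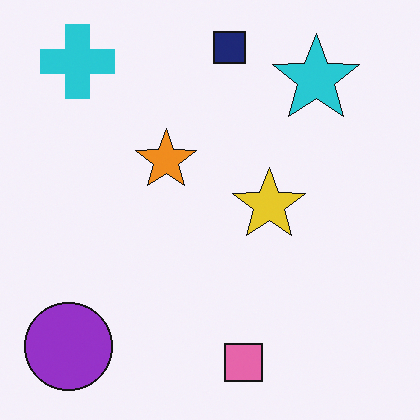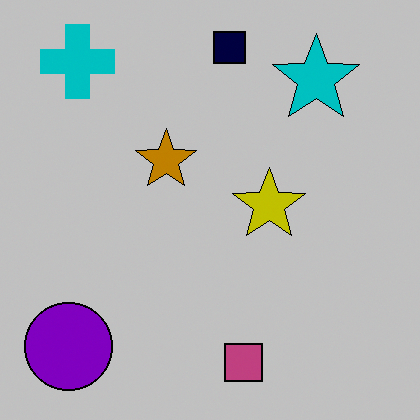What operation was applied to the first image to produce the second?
The transformation is: heavily posterized to just a handful of flat colors.

Each flat color has snapped to a coarser quantized level — most visibly, the near-white background has dropped to a flat grey.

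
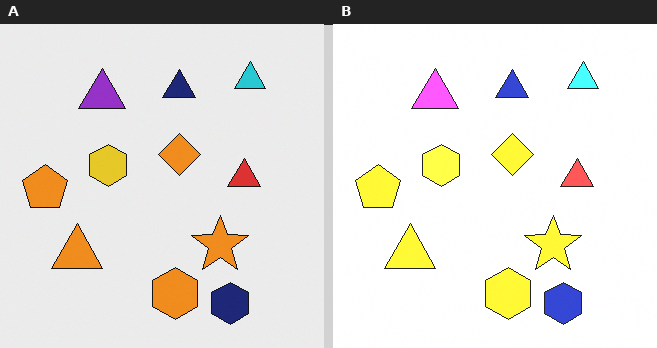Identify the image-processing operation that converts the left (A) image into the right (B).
It was substantially brightened.

Every pixel — background and shapes alike — is uniformly brightened.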